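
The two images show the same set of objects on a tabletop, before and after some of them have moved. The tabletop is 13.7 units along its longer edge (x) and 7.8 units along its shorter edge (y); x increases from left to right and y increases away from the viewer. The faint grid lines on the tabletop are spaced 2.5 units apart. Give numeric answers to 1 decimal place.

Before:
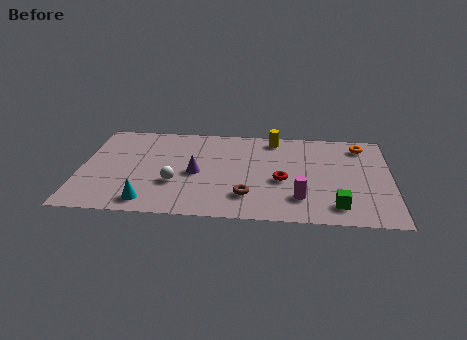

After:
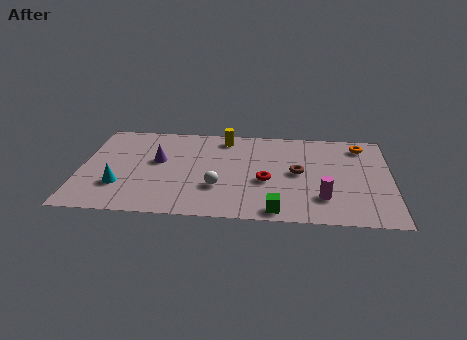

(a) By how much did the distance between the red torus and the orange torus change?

+0.6

They were about 4.7 units apart before and 5.3 after — 0.6 units further apart.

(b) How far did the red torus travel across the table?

0.7

From (8.9, 3.3) to (8.2, 3.2), the red torus covered √(0.7² + 0.1²) ≈ 0.7 units.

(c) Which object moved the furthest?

the brown torus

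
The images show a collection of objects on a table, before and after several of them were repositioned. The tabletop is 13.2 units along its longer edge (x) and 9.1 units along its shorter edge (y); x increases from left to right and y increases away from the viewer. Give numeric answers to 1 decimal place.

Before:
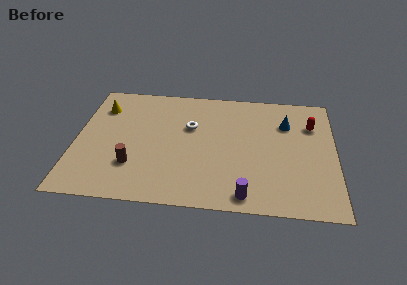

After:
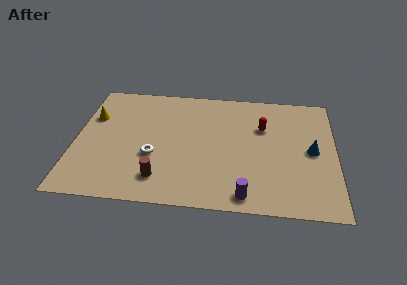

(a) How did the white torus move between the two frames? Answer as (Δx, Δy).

(-1.8, -2.4)

The white torus was at about (5.8, 5.8) and moved to about (4.0, 3.4).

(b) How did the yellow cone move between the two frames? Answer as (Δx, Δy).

(-0.4, -0.8)

The yellow cone was at about (1.2, 6.9) and moved to about (0.8, 6.1).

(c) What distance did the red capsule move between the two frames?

2.5

The red capsule moved from about (12.0, 6.5) to (9.5, 6.1), a distance of √(2.5² + 0.4²) ≈ 2.5.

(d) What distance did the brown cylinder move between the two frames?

1.6

The brown cylinder moved from about (3.0, 2.6) to (4.4, 1.8), a distance of √(1.4² + 0.8²) ≈ 1.6.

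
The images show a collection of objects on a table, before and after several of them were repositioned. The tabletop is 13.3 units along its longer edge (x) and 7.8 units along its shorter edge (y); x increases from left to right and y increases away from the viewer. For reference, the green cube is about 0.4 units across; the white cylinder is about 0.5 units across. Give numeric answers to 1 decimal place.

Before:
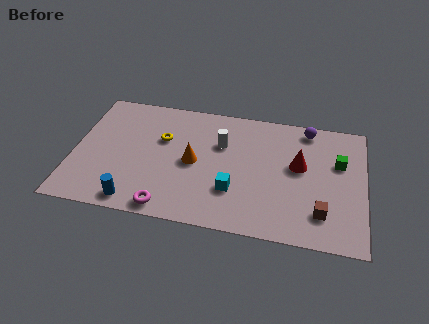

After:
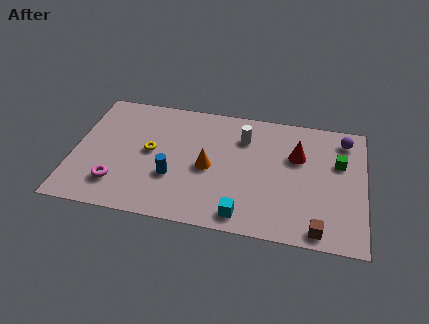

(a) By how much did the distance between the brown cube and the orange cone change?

-0.4

The distance was about 6.2 in the first image and 5.8 in the second, so they moved 0.4 units closer together.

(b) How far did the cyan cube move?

1.5

From (7.4, 2.4) to (7.9, 1.0), the cyan cube covered √(0.5² + 1.4²) ≈ 1.5 units.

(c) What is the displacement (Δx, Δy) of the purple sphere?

(1.7, -0.4)

From the two frames, the purple sphere sits at roughly (10.6, 6.9) before and (12.3, 6.5) after.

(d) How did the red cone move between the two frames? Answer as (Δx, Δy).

(-0.1, 0.6)

The red cone was at about (10.3, 4.5) and moved to about (10.2, 5.1).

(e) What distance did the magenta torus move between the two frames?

2.6

From (4.5, 0.8) to (2.1, 1.8), the magenta torus covered √(2.4² + 1.0²) ≈ 2.6 units.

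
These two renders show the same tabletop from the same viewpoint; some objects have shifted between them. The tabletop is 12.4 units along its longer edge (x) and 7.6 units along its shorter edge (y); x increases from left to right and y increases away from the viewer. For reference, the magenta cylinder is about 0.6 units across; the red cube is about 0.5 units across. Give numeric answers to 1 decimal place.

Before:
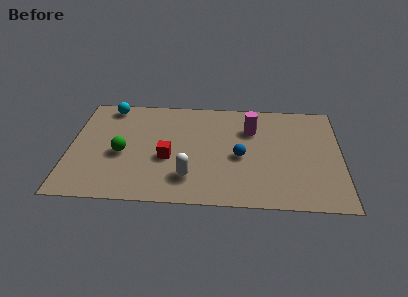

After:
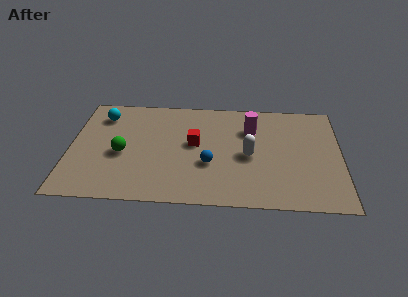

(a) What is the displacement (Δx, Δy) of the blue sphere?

(-1.4, -0.6)

The blue sphere started near (7.8, 3.4) and ended near (6.4, 2.8).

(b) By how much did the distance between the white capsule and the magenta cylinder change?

-2.7

They were about 4.6 units apart before and 1.9 after — 2.7 units closer together.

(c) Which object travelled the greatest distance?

the white capsule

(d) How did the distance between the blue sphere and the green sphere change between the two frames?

-1.4

They were about 5.4 units apart before and 4.0 after — 1.4 units closer together.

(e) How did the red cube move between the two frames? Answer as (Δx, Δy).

(1.2, 1.1)

From the two frames, the red cube sits at roughly (4.5, 3.1) before and (5.7, 4.2) after.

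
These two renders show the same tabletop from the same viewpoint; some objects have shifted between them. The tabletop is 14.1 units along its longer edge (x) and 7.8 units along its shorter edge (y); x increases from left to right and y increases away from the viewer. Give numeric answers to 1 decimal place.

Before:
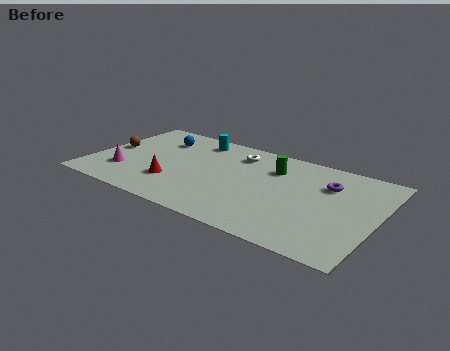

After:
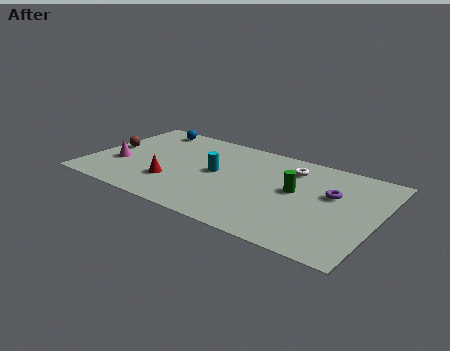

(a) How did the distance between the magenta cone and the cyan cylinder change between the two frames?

-0.4

Before: roughly 5.3 units apart; after: 4.9. That's 0.4 units closer together.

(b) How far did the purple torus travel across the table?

0.8

The purple torus was near (11.5, 5.5) before and (11.8, 4.8) after, so it travelled √(0.3² + 0.7²) ≈ 0.8 units.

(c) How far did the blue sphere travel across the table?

1.1

The blue sphere was near (2.9, 5.9) before and (2.2, 6.8) after, so it travelled √(0.7² + 0.9²) ≈ 1.1 units.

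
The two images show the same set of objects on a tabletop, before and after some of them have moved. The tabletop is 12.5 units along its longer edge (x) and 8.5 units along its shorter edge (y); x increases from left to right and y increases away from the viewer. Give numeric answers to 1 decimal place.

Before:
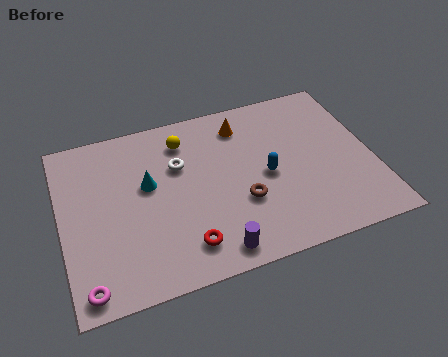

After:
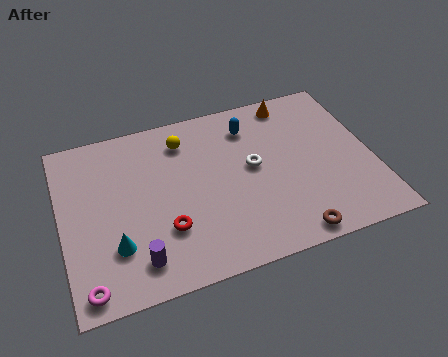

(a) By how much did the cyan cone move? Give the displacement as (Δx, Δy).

(-1.5, -2.6)

From the two frames, the cyan cone sits at roughly (3.5, 5.0) before and (2.0, 2.4) after.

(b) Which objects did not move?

the yellow sphere and the magenta torus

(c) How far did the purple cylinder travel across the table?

3.0

From (5.8, 1.0) to (2.8, 1.5), the purple cylinder covered √(3.0² + 0.5²) ≈ 3.0 units.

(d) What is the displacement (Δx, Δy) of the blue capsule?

(-0.4, 2.7)

The blue capsule was at about (8.2, 4.0) and moved to about (7.8, 6.7).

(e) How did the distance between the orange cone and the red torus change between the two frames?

+1.4

They were about 6.0 units apart before and 7.4 after — 1.4 units further apart.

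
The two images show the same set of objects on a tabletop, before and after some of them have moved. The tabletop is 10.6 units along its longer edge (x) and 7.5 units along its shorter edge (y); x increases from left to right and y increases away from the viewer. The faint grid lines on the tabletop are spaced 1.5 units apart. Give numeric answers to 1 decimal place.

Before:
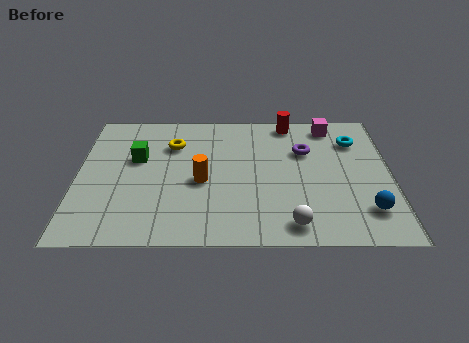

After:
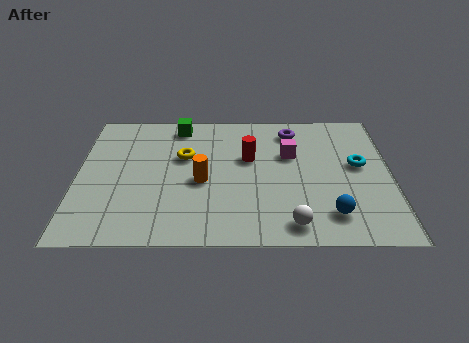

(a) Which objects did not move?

the orange cylinder and the white sphere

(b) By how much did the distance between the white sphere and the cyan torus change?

-1.2

They were about 5.1 units apart before and 3.9 after — 1.2 units closer together.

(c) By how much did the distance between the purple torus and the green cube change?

-1.8

They were about 5.7 units apart before and 3.9 after — 1.8 units closer together.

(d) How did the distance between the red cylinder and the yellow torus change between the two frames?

-2.0

Before: roughly 4.2 units apart; after: 2.2. That's 2.0 units closer together.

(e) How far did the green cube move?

2.4

The green cube was near (2.0, 4.6) before and (3.4, 6.5) after, so it travelled √(1.4² + 1.9²) ≈ 2.4 units.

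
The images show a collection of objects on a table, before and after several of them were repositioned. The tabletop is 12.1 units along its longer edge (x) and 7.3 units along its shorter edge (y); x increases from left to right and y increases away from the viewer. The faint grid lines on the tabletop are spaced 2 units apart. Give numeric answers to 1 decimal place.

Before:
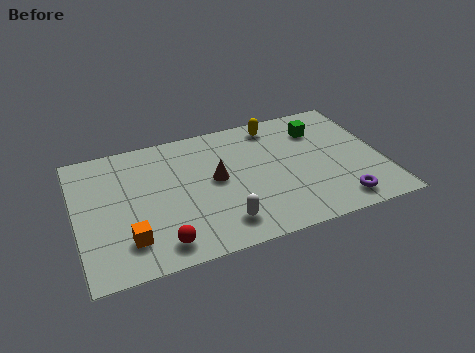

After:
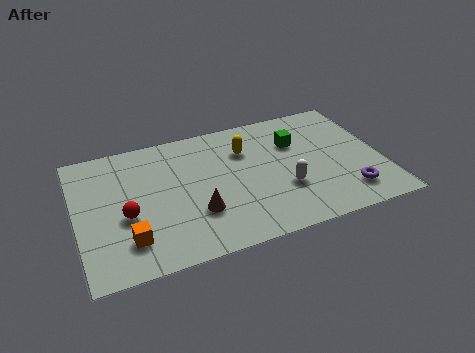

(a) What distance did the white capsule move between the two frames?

2.8

The white capsule was near (5.5, 1.4) before and (8.1, 2.5) after, so it travelled √(2.6² + 1.1²) ≈ 2.8 units.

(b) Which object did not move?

the orange cube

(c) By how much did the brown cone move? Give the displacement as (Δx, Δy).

(-0.9, -1.6)

The brown cone was at about (5.5, 3.9) and moved to about (4.6, 2.3).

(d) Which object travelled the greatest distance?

the white capsule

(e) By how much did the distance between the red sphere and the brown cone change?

-0.9

The distance was about 3.7 in the first image and 2.8 in the second, so they moved 0.9 units closer together.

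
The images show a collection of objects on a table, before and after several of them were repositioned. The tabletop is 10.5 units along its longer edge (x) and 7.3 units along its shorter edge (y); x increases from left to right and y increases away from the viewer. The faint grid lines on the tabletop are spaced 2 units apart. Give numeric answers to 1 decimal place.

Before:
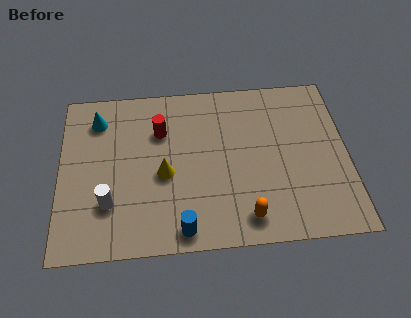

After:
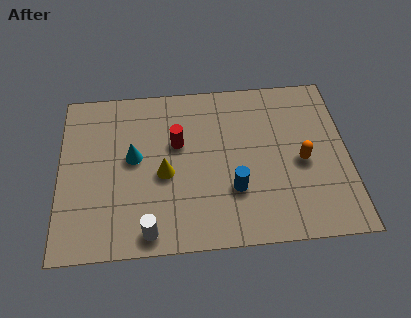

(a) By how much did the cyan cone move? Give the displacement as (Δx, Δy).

(1.3, -1.8)

From the two frames, the cyan cone sits at roughly (1.4, 5.8) before and (2.7, 4.0) after.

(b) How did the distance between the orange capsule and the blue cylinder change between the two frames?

+0.4

Before: roughly 2.3 units apart; after: 2.7. That's 0.4 units further apart.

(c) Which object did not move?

the yellow cone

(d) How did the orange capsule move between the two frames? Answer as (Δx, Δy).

(2.1, 2.2)

The orange capsule started near (6.7, 1.1) and ended near (8.8, 3.3).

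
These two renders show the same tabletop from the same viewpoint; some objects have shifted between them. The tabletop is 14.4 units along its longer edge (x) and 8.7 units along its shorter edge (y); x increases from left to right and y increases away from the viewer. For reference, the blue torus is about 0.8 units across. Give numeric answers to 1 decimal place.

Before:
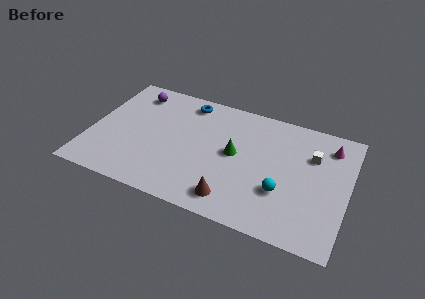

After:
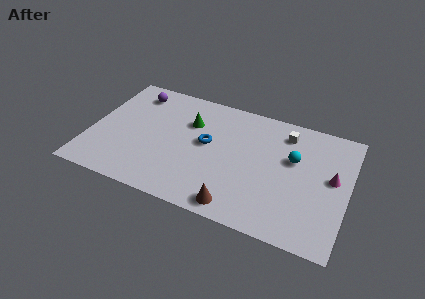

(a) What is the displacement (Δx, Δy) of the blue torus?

(1.4, -2.7)

The blue torus started near (5.1, 7.5) and ended near (6.5, 4.8).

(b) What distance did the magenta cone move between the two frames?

2.2

The magenta cone was near (13.2, 7.0) before and (13.5, 4.8) after, so it travelled √(0.3² + 2.2²) ≈ 2.2 units.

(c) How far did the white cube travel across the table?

1.9

From (12.3, 6.0) to (10.7, 7.1), the white cube covered √(1.6² + 1.1²) ≈ 1.9 units.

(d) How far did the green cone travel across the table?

3.0

The green cone was near (8.1, 4.6) before and (5.4, 6.0) after, so it travelled √(2.7² + 1.4²) ≈ 3.0 units.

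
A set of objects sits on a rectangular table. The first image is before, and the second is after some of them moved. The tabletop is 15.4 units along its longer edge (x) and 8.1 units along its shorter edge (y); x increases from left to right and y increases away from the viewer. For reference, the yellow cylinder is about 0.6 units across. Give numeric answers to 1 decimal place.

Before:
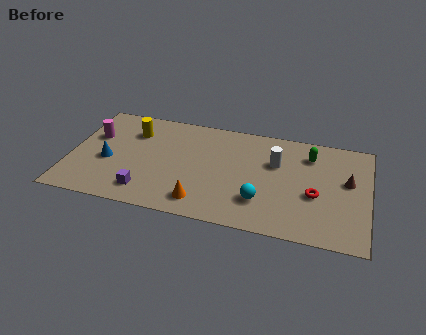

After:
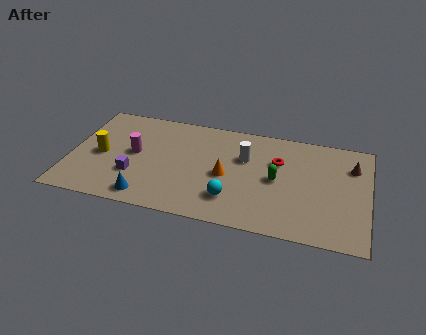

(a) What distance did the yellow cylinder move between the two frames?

2.7

From (3.1, 6.0) to (1.6, 3.8), the yellow cylinder covered √(1.5² + 2.2²) ≈ 2.7 units.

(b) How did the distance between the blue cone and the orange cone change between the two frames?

-0.7

They were about 5.4 units apart before and 4.7 after — 0.7 units closer together.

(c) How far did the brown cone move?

1.2

The brown cone was near (14.3, 4.7) before and (14.5, 5.9) after, so it travelled √(0.2² + 1.2²) ≈ 1.2 units.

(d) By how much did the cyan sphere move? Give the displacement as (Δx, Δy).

(-1.5, -0.2)

The cyan sphere started near (10.0, 2.2) and ended near (8.5, 2.0).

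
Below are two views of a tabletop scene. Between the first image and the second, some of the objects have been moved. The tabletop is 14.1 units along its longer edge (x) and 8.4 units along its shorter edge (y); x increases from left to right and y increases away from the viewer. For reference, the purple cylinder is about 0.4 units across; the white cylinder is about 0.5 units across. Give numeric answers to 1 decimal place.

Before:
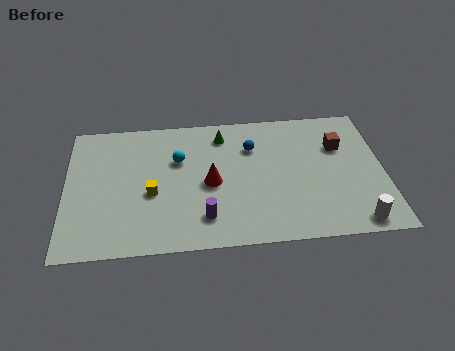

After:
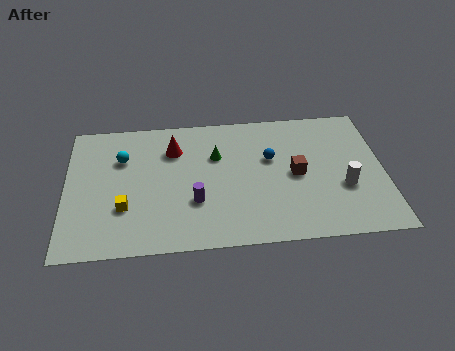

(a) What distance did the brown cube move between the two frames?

2.6

From (12.2, 5.7) to (10.2, 4.1), the brown cube covered √(2.0² + 1.6²) ≈ 2.6 units.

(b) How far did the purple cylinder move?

1.1

The purple cylinder was near (6.1, 1.8) before and (5.7, 2.8) after, so it travelled √(0.4² + 1.0²) ≈ 1.1 units.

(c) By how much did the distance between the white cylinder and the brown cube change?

-2.5

They were about 4.8 units apart before and 2.3 after — 2.5 units closer together.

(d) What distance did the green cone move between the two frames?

1.3

The green cone moved from about (7.0, 6.9) to (6.7, 5.6), a distance of √(0.3² + 1.3²) ≈ 1.3.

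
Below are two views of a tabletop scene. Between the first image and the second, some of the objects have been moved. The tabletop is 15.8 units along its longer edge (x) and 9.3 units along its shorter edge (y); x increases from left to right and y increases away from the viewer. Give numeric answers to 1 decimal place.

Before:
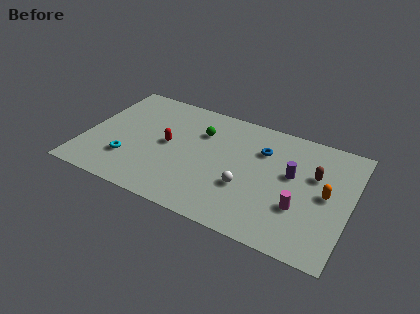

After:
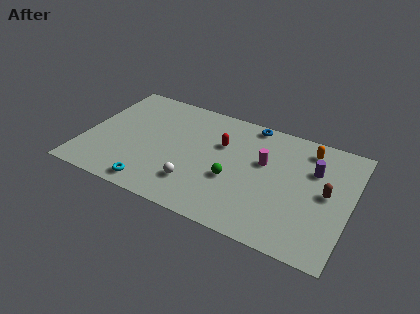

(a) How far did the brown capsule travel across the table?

1.4

From (13.6, 5.9) to (14.4, 4.8), the brown capsule covered √(0.8² + 1.1²) ≈ 1.4 units.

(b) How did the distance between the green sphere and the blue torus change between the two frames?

+1.2

Before: roughly 3.7 units apart; after: 4.9. That's 1.2 units further apart.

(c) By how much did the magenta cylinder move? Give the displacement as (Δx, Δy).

(-2.4, 2.6)

The magenta cylinder was at about (13.0, 3.1) and moved to about (10.6, 5.7).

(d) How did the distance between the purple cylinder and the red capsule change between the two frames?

-1.9

Before: roughly 7.4 units apart; after: 5.5. That's 1.9 units closer together.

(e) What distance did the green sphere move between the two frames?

3.8

From (6.7, 6.6) to (9.0, 3.6), the green sphere covered √(2.3² + 3.0²) ≈ 3.8 units.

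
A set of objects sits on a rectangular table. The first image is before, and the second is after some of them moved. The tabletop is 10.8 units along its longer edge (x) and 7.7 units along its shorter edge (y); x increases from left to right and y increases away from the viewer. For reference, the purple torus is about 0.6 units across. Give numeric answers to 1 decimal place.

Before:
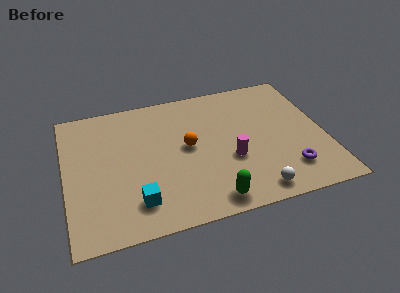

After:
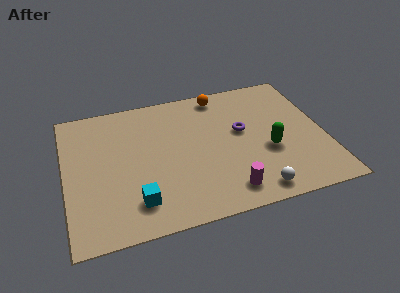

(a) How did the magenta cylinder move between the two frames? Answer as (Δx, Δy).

(-0.3, -1.7)

From the two frames, the magenta cylinder sits at roughly (6.8, 2.9) before and (6.5, 1.2) after.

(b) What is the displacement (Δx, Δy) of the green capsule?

(2.6, 2.1)

The green capsule started near (5.8, 0.9) and ended near (8.4, 3.0).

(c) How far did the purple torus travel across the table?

3.2

The purple torus moved from about (9.1, 1.7) to (7.4, 4.4), a distance of √(1.7² + 2.7²) ≈ 3.2.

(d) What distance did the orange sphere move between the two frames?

3.1

From (5.1, 4.1) to (6.7, 6.8), the orange sphere covered √(1.6² + 2.7²) ≈ 3.1 units.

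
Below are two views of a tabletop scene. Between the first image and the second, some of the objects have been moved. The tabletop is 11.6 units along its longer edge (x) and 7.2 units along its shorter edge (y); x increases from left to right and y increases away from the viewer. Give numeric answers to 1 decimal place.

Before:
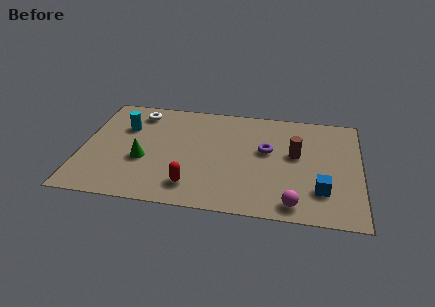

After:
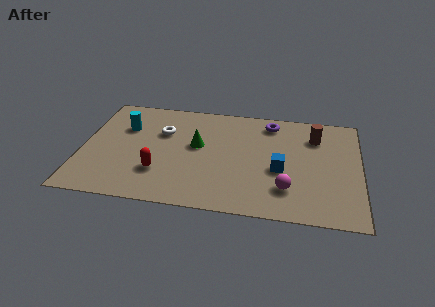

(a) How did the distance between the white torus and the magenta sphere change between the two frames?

-2.3

The distance was about 8.4 in the first image and 6.1 in the second, so they moved 2.3 units closer together.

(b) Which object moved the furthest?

the green cone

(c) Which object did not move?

the cyan cylinder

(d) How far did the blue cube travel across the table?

2.0

The blue cube moved from about (10.0, 1.9) to (8.3, 3.0), a distance of √(1.7² + 1.1²) ≈ 2.0.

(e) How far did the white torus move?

1.6

From (2.2, 6.0) to (3.3, 4.8), the white torus covered √(1.1² + 1.2²) ≈ 1.6 units.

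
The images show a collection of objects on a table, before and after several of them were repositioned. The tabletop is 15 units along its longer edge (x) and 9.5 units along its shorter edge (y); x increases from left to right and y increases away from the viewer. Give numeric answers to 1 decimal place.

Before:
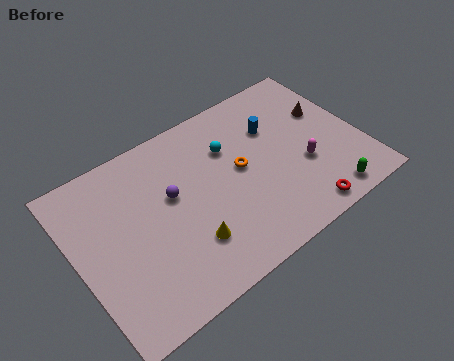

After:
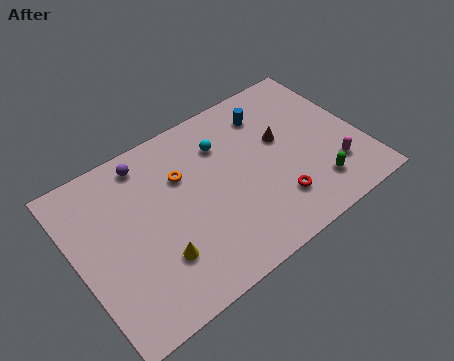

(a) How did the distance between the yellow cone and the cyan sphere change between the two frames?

+1.1

Before: roughly 5.0 units apart; after: 6.1. That's 1.1 units further apart.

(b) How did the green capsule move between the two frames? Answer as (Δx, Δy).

(-0.4, 0.9)

The green capsule started near (12.5, 1.1) and ended near (12.1, 2.0).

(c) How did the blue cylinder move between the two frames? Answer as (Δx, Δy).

(-0.1, 1.0)

From the two frames, the blue cylinder sits at roughly (10.8, 6.5) before and (10.7, 7.5) after.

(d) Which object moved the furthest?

the orange torus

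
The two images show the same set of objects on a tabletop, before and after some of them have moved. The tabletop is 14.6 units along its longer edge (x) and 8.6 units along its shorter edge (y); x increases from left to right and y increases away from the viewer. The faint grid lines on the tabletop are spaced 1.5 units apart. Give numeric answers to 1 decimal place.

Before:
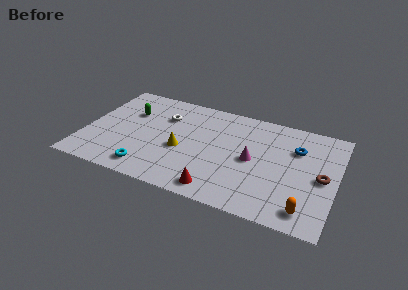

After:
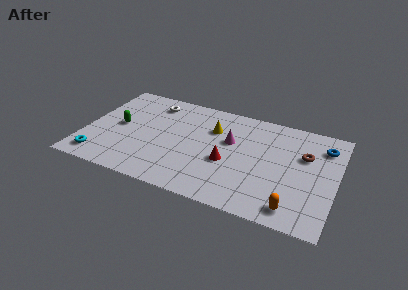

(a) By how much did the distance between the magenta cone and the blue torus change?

+2.5

They were about 3.0 units apart before and 5.5 after — 2.5 units further apart.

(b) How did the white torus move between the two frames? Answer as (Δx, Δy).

(-0.8, 1.0)

The white torus was at about (4.4, 6.1) and moved to about (3.6, 7.1).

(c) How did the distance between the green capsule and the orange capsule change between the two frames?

-0.6

They were about 11.6 units apart before and 11.0 after — 0.6 units closer together.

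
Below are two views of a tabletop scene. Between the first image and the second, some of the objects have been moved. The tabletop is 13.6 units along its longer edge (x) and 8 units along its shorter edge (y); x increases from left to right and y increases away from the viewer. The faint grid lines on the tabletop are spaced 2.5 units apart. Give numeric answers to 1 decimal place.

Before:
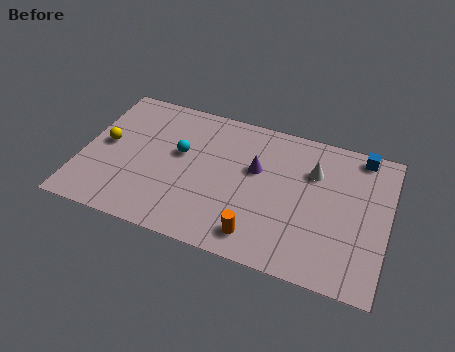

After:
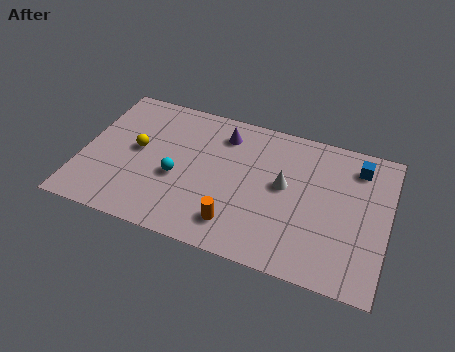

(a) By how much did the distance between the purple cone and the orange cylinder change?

+1.3

Before: roughly 3.6 units apart; after: 4.9. That's 1.3 units further apart.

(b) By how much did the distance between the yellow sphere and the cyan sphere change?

-1.2

Before: roughly 3.3 units apart; after: 2.1. That's 1.2 units closer together.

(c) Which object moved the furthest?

the purple cone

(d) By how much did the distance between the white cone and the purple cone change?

+0.9

Before: roughly 2.6 units apart; after: 3.5. That's 0.9 units further apart.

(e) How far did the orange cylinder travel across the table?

1.0

The orange cylinder was near (8.1, 1.3) before and (7.1, 1.6) after, so it travelled √(1.0² + 0.3²) ≈ 1.0 units.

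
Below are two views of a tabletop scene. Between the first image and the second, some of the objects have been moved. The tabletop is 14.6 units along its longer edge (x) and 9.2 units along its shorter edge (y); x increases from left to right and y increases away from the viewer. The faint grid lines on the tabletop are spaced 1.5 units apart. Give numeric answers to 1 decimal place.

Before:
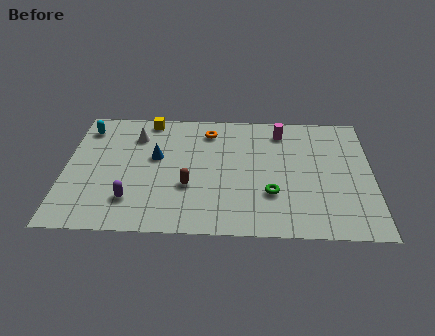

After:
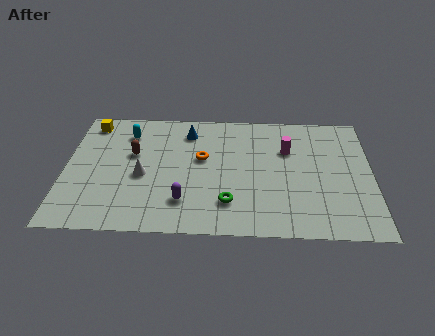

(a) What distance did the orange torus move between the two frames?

2.1

The orange torus moved from about (6.8, 7.5) to (6.5, 5.4), a distance of √(0.3² + 2.1²) ≈ 2.1.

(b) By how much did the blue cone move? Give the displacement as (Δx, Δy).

(1.5, 2.0)

The blue cone was at about (4.3, 5.4) and moved to about (5.8, 7.4).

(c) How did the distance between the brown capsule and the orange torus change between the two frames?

-1.0

The distance was about 4.3 in the first image and 3.3 in the second, so they moved 1.0 units closer together.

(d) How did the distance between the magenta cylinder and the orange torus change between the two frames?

+0.7

The distance was about 3.5 in the first image and 4.2 in the second, so they moved 0.7 units further apart.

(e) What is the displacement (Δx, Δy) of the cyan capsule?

(2.0, -0.3)

The cyan capsule was at about (0.9, 7.5) and moved to about (2.9, 7.2).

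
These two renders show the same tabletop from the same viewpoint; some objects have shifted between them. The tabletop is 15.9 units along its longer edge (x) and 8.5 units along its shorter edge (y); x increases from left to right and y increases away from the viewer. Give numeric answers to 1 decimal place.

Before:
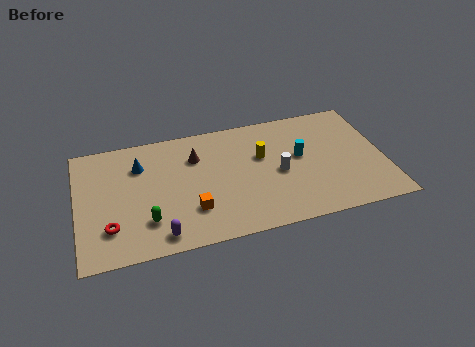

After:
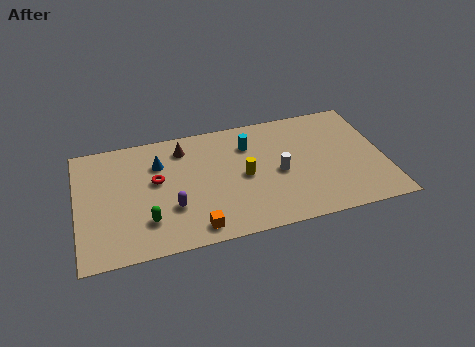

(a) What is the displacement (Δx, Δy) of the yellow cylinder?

(-1.0, -1.2)

The yellow cylinder was at about (9.6, 5.3) and moved to about (8.6, 4.1).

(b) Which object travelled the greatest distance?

the red torus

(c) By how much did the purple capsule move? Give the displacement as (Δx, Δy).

(0.7, 1.7)

The purple capsule was at about (4.1, 1.1) and moved to about (4.8, 2.8).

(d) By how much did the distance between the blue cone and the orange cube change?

+0.7

The distance was about 4.5 in the first image and 5.2 in the second, so they moved 0.7 units further apart.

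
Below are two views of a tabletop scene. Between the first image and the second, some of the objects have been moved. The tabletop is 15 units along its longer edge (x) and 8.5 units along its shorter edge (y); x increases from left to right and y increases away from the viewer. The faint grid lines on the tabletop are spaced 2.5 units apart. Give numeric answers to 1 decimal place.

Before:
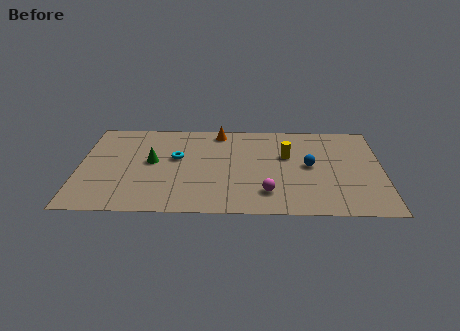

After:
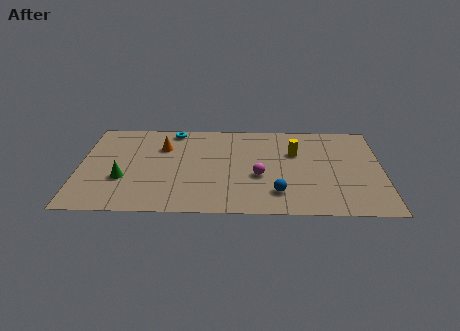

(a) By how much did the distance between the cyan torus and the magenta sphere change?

+0.5

Before: roughly 5.5 units apart; after: 6.0. That's 0.5 units further apart.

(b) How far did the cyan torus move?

2.6

The cyan torus was near (4.8, 5.0) before and (4.6, 7.6) after, so it travelled √(0.2² + 2.6²) ≈ 2.6 units.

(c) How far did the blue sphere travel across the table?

3.0

The blue sphere was near (11.4, 4.4) before and (9.8, 1.9) after, so it travelled √(1.6² + 2.5²) ≈ 3.0 units.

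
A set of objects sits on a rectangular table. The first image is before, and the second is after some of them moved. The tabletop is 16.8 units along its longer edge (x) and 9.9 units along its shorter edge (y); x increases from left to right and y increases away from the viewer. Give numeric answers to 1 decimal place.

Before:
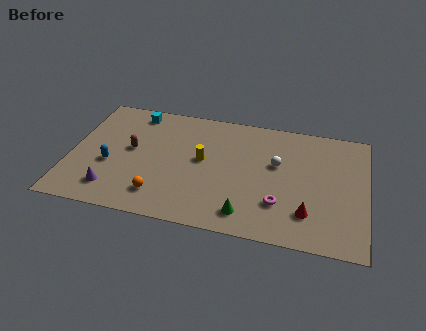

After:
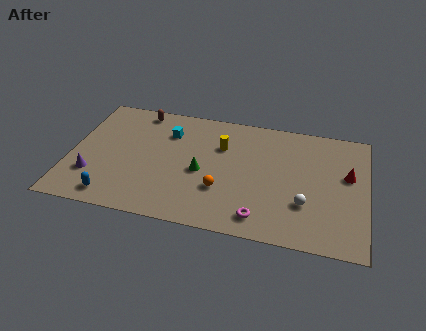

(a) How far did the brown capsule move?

3.4

From (3.4, 5.4) to (3.6, 8.8), the brown capsule covered √(0.2² + 3.4²) ≈ 3.4 units.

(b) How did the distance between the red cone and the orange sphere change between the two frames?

-0.8

The distance was about 8.3 in the first image and 7.5 in the second, so they moved 0.8 units closer together.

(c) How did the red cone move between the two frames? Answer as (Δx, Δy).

(2.1, 3.5)

The red cone started near (13.6, 2.4) and ended near (15.7, 5.9).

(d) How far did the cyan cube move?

2.4

From (3.4, 8.6) to (5.4, 7.3), the cyan cube covered √(2.0² + 1.3²) ≈ 2.4 units.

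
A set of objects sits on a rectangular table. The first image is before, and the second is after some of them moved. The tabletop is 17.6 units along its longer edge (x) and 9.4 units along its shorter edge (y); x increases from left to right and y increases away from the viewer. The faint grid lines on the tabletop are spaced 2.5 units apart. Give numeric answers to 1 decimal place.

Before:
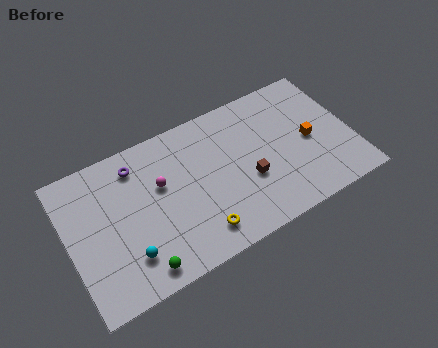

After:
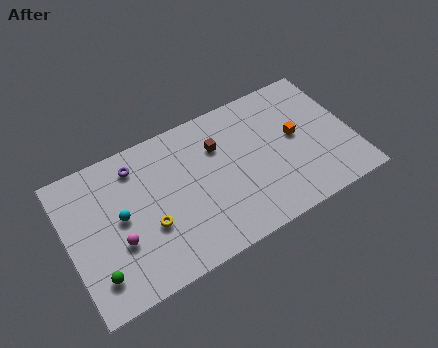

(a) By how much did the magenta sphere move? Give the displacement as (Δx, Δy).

(-2.9, -2.4)

The magenta sphere was at about (5.8, 5.8) and moved to about (2.9, 3.4).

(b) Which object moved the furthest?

the magenta sphere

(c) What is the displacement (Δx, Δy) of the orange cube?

(-0.8, 0.6)

The orange cube was at about (15.0, 4.5) and moved to about (14.2, 5.1).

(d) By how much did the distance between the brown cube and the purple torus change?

-2.6

The distance was about 7.7 in the first image and 5.1 in the second, so they moved 2.6 units closer together.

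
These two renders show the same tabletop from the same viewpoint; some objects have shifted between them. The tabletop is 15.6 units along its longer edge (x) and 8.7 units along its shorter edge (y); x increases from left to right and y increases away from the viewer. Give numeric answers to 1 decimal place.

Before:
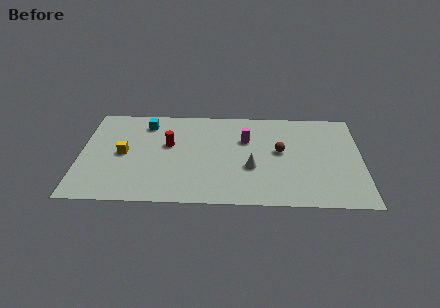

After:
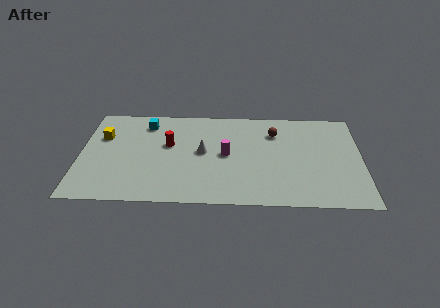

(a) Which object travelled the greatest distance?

the white cone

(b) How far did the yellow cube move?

1.9

The yellow cube was near (2.4, 4.3) before and (1.2, 5.8) after, so it travelled √(1.2² + 1.5²) ≈ 1.9 units.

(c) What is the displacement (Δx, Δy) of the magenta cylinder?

(-1.1, -1.4)

The magenta cylinder started near (9.2, 5.8) and ended near (8.1, 4.4).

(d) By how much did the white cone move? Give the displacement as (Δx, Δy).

(-2.7, 1.3)

The white cone started near (9.5, 3.3) and ended near (6.8, 4.6).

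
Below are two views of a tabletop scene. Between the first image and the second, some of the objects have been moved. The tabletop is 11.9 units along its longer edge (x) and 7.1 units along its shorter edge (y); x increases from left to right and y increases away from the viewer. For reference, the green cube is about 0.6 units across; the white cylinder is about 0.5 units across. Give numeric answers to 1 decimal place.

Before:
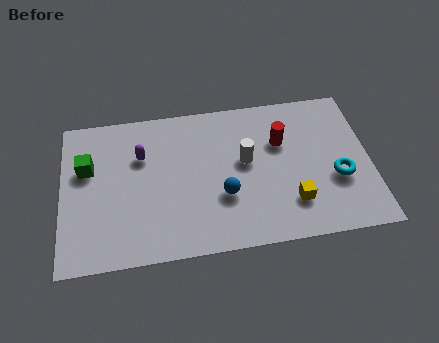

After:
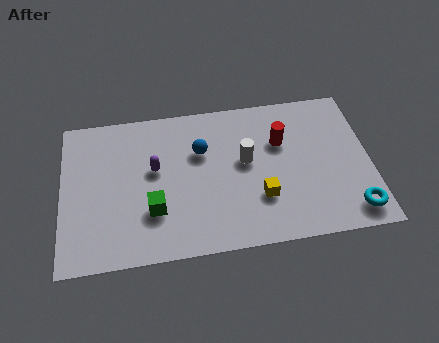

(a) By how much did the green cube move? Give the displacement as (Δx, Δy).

(2.5, -2.3)

The green cube started near (1.0, 4.5) and ended near (3.5, 2.2).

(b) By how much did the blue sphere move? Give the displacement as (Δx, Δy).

(-0.8, 2.2)

The blue sphere was at about (6.2, 2.5) and moved to about (5.4, 4.7).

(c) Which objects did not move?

the white cylinder and the red cylinder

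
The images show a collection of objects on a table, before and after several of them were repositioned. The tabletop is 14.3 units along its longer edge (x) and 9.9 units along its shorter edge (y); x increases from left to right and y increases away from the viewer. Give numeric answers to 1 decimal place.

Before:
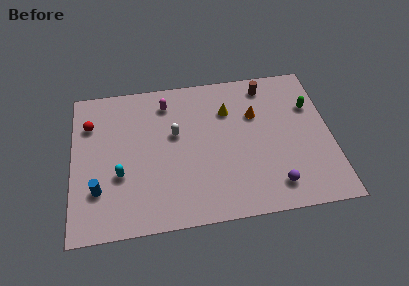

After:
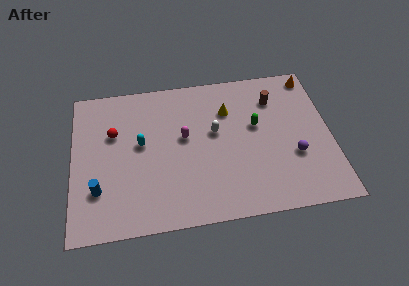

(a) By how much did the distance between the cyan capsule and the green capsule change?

-4.7

They were about 11.1 units apart before and 6.4 after — 4.7 units closer together.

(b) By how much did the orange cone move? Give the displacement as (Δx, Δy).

(3.3, 2.2)

From the two frames, the orange cone sits at roughly (10.2, 6.6) before and (13.5, 8.8) after.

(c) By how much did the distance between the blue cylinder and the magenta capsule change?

-1.0

They were about 6.6 units apart before and 5.6 after — 1.0 units closer together.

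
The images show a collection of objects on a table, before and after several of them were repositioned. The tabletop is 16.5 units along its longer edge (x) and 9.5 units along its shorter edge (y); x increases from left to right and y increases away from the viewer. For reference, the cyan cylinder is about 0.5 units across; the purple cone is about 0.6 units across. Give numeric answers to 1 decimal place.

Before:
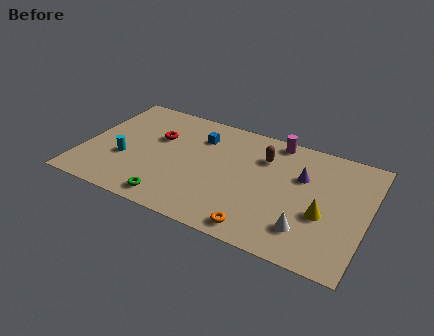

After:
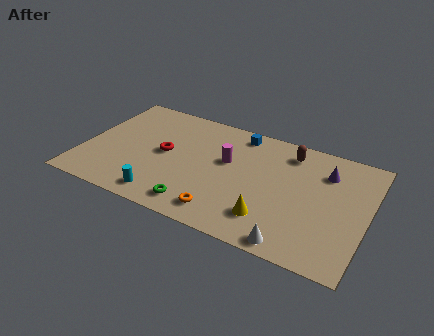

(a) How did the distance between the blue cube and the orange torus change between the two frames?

-0.5

Before: roughly 7.3 units apart; after: 6.8. That's 0.5 units closer together.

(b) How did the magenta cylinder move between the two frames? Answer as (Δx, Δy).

(-2.5, -2.9)

From the two frames, the magenta cylinder sits at roughly (10.8, 8.6) before and (8.3, 5.7) after.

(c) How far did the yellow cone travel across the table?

3.3

From (14.1, 3.7) to (11.2, 2.2), the yellow cone covered √(2.9² + 1.5²) ≈ 3.3 units.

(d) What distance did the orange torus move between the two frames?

2.1

The orange torus was near (10.7, 1.1) before and (8.6, 1.5) after, so it travelled √(2.1² + 0.4²) ≈ 2.1 units.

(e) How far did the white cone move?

1.4

The white cone was near (13.3, 2.2) before and (12.7, 0.9) after, so it travelled √(0.6² + 1.3²) ≈ 1.4 units.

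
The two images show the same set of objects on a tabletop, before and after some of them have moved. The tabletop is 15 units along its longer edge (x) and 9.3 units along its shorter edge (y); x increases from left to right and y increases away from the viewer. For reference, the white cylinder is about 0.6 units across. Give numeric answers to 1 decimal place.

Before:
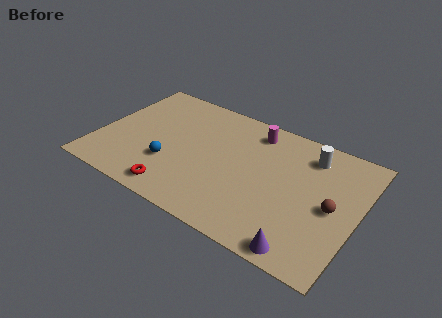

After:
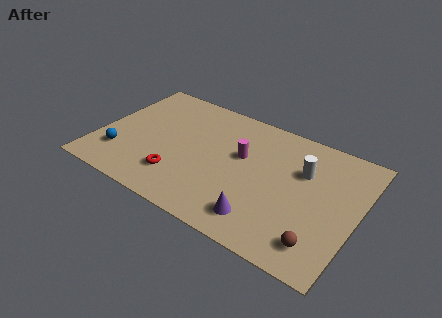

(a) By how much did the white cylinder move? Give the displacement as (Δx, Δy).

(-0.2, -1.3)

The white cylinder was at about (11.9, 7.5) and moved to about (11.7, 6.2).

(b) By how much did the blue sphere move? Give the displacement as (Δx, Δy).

(-2.9, -0.6)

The blue sphere started near (4.4, 3.0) and ended near (1.5, 2.4).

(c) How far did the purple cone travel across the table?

2.6

From (12.5, 0.9) to (10.0, 1.7), the purple cone covered √(2.5² + 0.8²) ≈ 2.6 units.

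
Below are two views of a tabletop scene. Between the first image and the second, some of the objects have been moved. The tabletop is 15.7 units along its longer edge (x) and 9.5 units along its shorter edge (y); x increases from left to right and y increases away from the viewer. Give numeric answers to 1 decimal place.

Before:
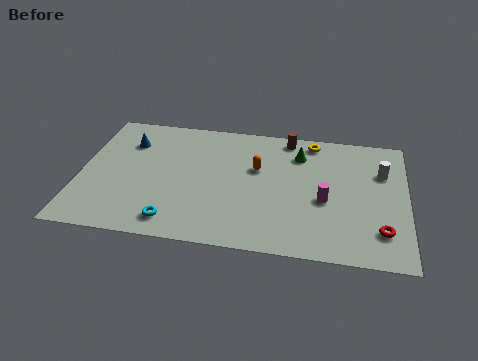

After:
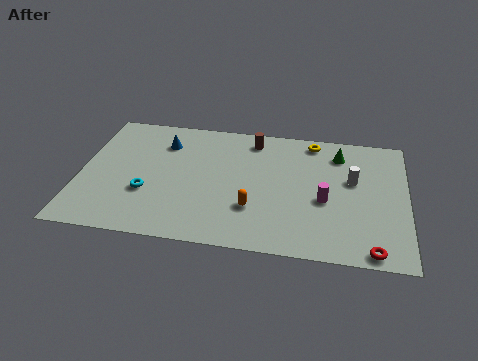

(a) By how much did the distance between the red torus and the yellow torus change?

+1.1

Before: roughly 7.1 units apart; after: 8.2. That's 1.1 units further apart.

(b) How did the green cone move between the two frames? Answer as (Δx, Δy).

(1.9, 0.3)

The green cone was at about (10.5, 7.3) and moved to about (12.4, 7.6).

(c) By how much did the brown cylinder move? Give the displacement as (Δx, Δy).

(-1.7, -0.4)

The brown cylinder started near (9.9, 8.5) and ended near (8.2, 8.1).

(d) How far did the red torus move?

1.5

From (14.5, 2.2) to (14.1, 0.8), the red torus covered √(0.4² + 1.4²) ≈ 1.5 units.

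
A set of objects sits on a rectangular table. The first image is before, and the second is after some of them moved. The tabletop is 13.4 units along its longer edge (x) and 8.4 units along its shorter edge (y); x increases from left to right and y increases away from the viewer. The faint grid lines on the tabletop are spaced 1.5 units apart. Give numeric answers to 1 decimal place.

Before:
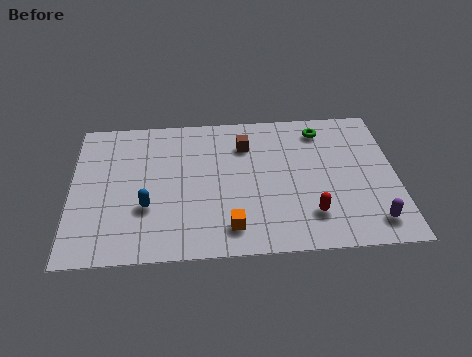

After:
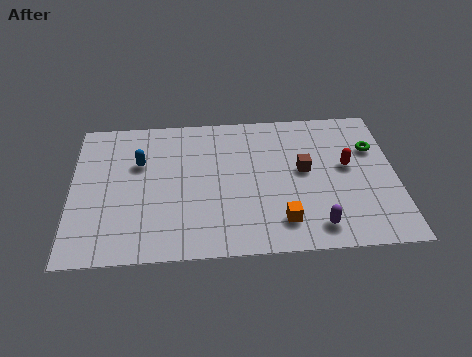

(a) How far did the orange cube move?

2.1

The orange cube moved from about (6.5, 1.5) to (8.6, 1.7), a distance of √(2.1² + 0.2²) ≈ 2.1.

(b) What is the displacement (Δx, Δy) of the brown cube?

(2.4, -1.7)

From the two frames, the brown cube sits at roughly (7.2, 6.3) before and (9.6, 4.6) after.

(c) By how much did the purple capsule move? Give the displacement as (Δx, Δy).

(-2.3, -0.1)

The purple capsule was at about (12.3, 1.4) and moved to about (10.0, 1.3).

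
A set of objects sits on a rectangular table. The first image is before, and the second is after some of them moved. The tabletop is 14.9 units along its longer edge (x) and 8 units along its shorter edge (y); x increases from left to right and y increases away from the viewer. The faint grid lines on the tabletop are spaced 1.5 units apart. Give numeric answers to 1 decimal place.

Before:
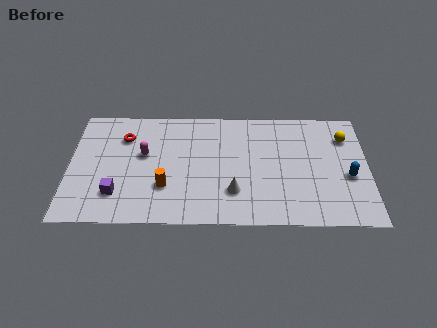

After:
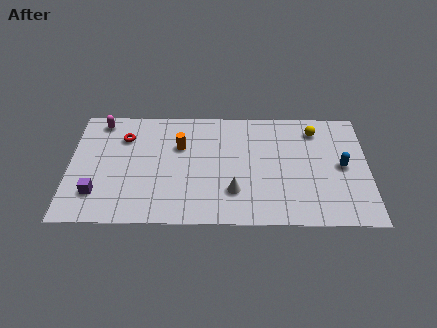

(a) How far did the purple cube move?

1.0

From (2.4, 2.0) to (1.4, 2.0), the purple cube covered √(1.0² + 0.0²) ≈ 1.0 units.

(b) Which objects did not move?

the red torus and the white cone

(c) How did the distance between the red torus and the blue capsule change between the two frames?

-0.4

They were about 11.5 units apart before and 11.1 after — 0.4 units closer together.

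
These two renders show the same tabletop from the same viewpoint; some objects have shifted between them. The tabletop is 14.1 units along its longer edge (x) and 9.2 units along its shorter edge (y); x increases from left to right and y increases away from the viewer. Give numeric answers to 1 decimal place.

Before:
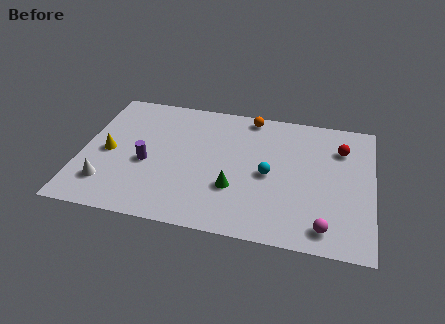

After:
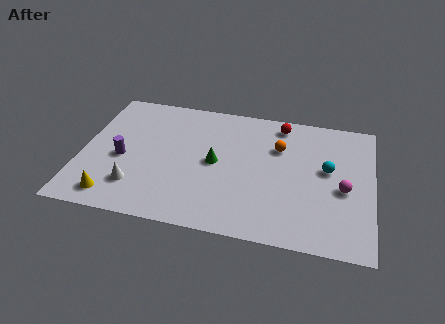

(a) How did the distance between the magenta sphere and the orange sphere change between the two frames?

-4.1

The distance was about 8.0 in the first image and 3.9 in the second, so they moved 4.1 units closer together.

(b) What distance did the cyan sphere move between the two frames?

2.9

The cyan sphere moved from about (9.1, 4.3) to (11.9, 5.2), a distance of √(2.8² + 0.9²) ≈ 2.9.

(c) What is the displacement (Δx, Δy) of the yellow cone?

(0.5, -3.0)

The yellow cone started near (1.3, 4.3) and ended near (1.8, 1.3).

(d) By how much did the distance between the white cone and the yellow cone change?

-0.9

The distance was about 2.2 in the first image and 1.3 in the second, so they moved 0.9 units closer together.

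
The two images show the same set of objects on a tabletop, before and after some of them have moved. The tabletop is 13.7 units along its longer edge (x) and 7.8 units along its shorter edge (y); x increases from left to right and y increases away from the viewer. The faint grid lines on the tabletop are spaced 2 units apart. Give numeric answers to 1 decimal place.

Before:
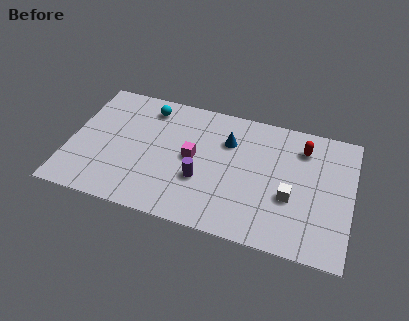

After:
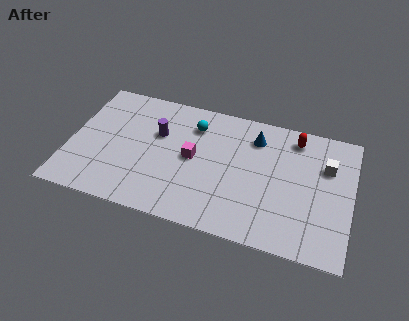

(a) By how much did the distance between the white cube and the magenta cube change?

+1.6

Before: roughly 4.9 units apart; after: 6.5. That's 1.6 units further apart.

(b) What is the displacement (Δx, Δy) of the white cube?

(1.6, 2.3)

The white cube was at about (10.8, 3.0) and moved to about (12.4, 5.3).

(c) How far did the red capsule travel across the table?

0.6

The red capsule moved from about (11.2, 6.1) to (10.8, 6.6), a distance of √(0.4² + 0.5²) ≈ 0.6.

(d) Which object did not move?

the magenta cube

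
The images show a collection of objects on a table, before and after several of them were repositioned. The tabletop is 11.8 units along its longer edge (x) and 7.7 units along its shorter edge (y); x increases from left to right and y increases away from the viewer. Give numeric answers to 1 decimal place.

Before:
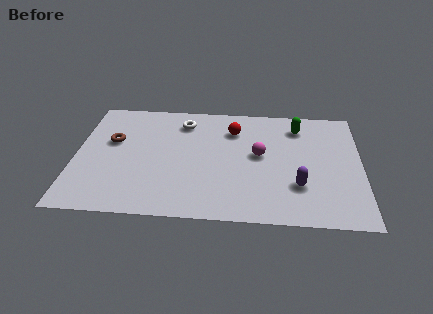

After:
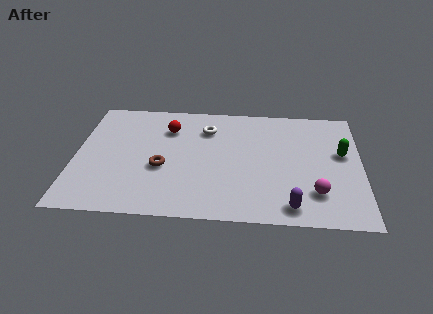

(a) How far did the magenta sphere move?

3.3

From (7.6, 4.2) to (9.9, 1.9), the magenta sphere covered √(2.3² + 2.3²) ≈ 3.3 units.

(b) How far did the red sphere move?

2.7

The red sphere was near (6.5, 5.8) before and (3.8, 5.7) after, so it travelled √(2.7² + 0.1²) ≈ 2.7 units.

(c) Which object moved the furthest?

the magenta sphere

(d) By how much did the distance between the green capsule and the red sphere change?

+4.6

They were about 2.7 units apart before and 7.3 after — 4.6 units further apart.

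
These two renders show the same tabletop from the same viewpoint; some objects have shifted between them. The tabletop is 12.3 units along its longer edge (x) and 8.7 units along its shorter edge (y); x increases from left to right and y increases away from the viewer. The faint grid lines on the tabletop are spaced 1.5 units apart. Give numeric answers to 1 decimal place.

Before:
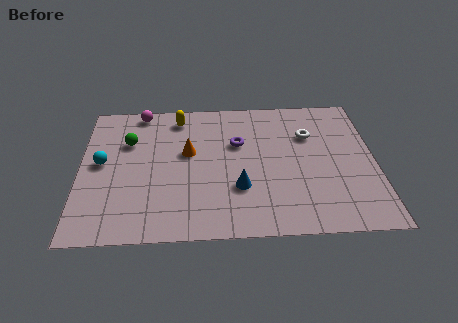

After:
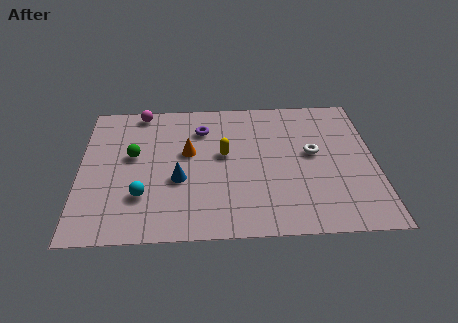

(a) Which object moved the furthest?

the yellow capsule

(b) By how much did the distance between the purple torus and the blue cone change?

+0.6

They were about 2.8 units apart before and 3.4 after — 0.6 units further apart.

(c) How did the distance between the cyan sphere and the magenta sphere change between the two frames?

+1.7

They were about 3.7 units apart before and 5.4 after — 1.7 units further apart.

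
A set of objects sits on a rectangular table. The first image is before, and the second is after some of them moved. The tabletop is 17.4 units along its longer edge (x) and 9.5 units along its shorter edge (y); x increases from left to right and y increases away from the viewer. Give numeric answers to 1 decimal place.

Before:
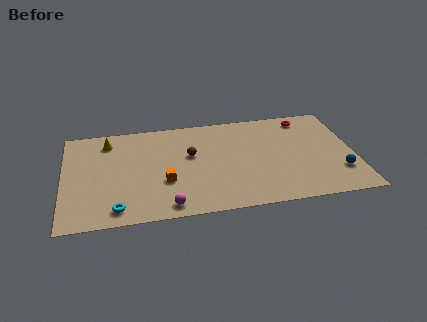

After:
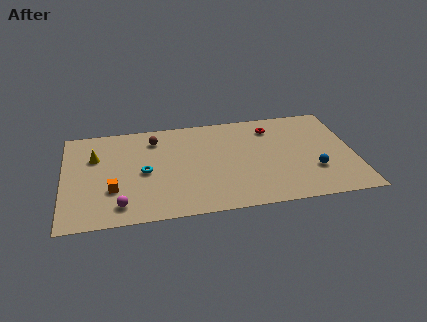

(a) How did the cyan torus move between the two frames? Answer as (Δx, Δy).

(1.7, 3.2)

From the two frames, the cyan torus sits at roughly (3.1, 1.3) before and (4.8, 4.5) after.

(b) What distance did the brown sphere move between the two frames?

2.8

The brown sphere was near (7.6, 5.7) before and (5.5, 7.6) after, so it travelled √(2.1² + 1.9²) ≈ 2.8 units.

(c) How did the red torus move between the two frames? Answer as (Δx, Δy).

(-2.1, -0.6)

The red torus was at about (14.7, 8.2) and moved to about (12.6, 7.6).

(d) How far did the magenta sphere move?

2.8

From (6.1, 1.1) to (3.3, 1.6), the magenta sphere covered √(2.8² + 0.5²) ≈ 2.8 units.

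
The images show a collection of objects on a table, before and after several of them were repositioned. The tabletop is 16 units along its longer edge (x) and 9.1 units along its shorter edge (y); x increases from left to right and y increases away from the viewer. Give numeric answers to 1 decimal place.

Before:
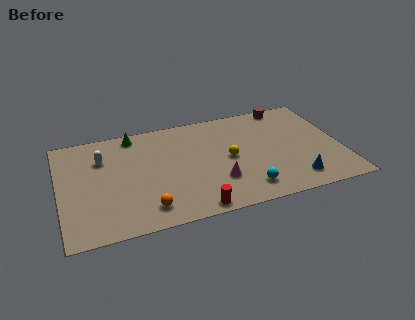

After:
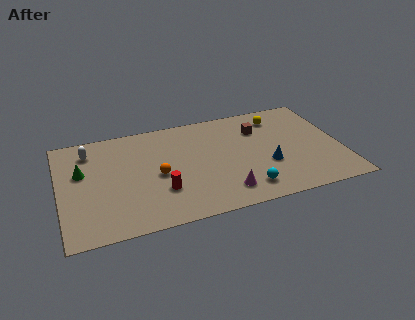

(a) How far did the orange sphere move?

2.7

From (4.7, 1.6) to (5.5, 4.2), the orange sphere covered √(0.8² + 2.6²) ≈ 2.7 units.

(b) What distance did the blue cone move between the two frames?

2.2

The blue cone was near (13.1, 1.6) before and (11.7, 3.3) after, so it travelled √(1.4² + 1.7²) ≈ 2.2 units.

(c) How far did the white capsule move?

1.1

From (2.5, 6.5) to (1.8, 7.3), the white capsule covered √(0.7² + 0.8²) ≈ 1.1 units.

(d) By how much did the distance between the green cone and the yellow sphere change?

+5.2

They were about 6.3 units apart before and 11.5 after — 5.2 units further apart.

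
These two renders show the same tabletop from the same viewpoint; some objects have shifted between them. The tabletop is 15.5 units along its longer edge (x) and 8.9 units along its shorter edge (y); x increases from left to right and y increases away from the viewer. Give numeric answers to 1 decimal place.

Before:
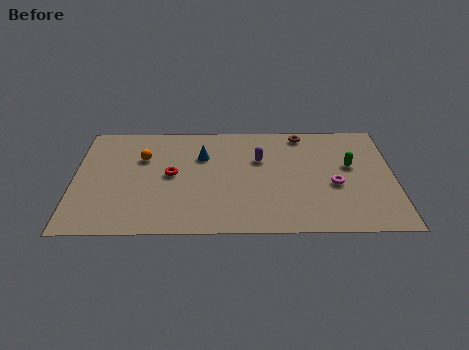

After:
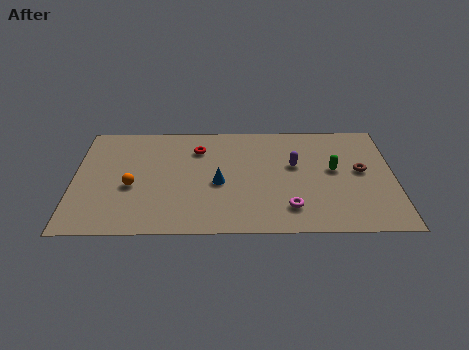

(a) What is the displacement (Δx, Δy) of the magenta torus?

(-2.2, -1.8)

The magenta torus started near (12.6, 3.7) and ended near (10.4, 1.9).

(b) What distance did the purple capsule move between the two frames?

1.8

The purple capsule was near (9.0, 5.8) before and (10.7, 5.3) after, so it travelled √(1.7² + 0.5²) ≈ 1.8 units.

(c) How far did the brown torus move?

4.2

The brown torus moved from about (11.1, 7.9) to (13.9, 4.8), a distance of √(2.8² + 3.1²) ≈ 4.2.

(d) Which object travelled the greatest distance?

the brown torus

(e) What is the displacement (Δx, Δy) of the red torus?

(1.3, 2.1)

The red torus was at about (4.7, 4.6) and moved to about (6.0, 6.7).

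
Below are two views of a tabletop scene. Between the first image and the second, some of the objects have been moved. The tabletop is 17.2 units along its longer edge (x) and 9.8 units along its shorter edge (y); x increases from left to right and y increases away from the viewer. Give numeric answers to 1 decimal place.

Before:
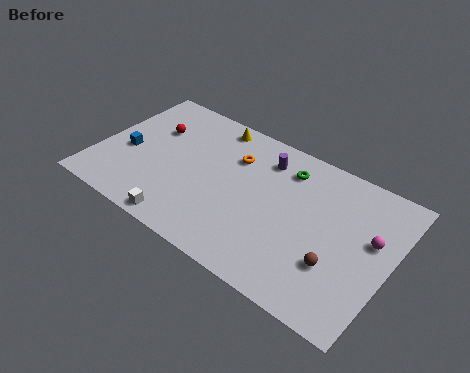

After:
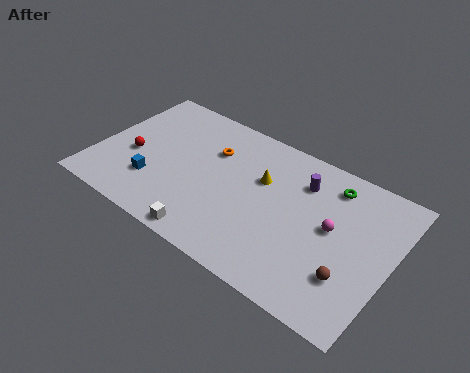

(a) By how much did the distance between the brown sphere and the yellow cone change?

-3.3

Before: roughly 10.0 units apart; after: 6.7. That's 3.3 units closer together.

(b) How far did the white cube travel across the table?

1.6

From (5.8, 0.9) to (7.4, 0.9), the white cube covered √(1.6² + 0.0²) ≈ 1.6 units.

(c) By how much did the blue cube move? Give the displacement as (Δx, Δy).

(1.9, -1.4)

From the two frames, the blue cube sits at roughly (1.7, 4.2) before and (3.6, 2.8) after.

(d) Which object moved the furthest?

the yellow cone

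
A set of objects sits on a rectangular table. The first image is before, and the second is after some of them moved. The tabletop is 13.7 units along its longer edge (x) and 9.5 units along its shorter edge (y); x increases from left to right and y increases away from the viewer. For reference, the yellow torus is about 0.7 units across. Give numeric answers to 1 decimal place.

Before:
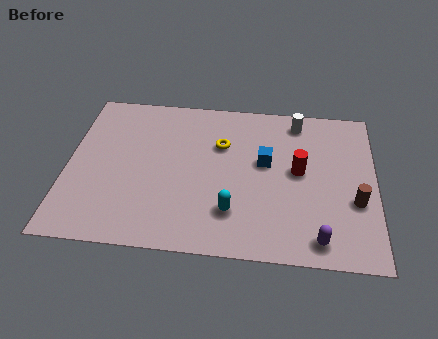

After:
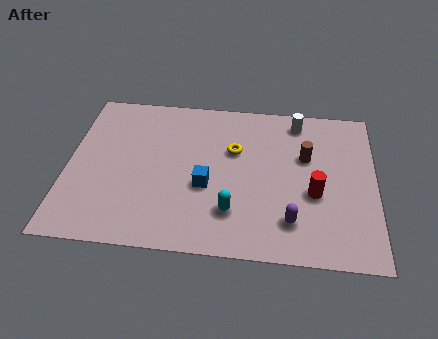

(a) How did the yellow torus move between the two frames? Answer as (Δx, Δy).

(0.6, -0.3)

The yellow torus started near (6.8, 6.4) and ended near (7.4, 6.1).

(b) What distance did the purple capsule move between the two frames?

1.5

The purple capsule moved from about (11.2, 1.2) to (10.0, 2.1), a distance of √(1.2² + 0.9²) ≈ 1.5.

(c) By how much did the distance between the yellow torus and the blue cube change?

+0.4

The distance was about 2.2 in the first image and 2.6 in the second, so they moved 0.4 units further apart.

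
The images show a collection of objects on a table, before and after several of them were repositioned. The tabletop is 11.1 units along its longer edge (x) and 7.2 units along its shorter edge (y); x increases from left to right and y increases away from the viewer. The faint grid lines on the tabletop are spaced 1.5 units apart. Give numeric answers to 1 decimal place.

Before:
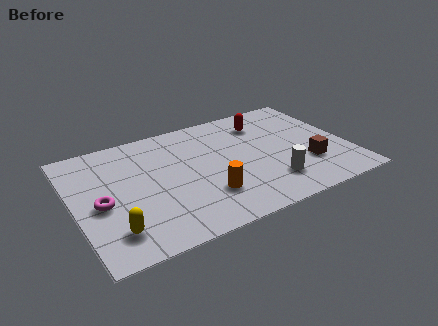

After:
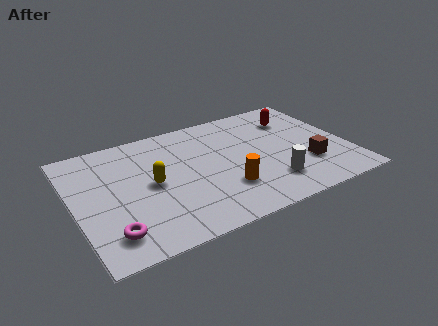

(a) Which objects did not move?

the white cylinder and the brown cube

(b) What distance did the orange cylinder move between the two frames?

0.8

The orange cylinder moved from about (5.1, 2.0) to (5.9, 2.1), a distance of √(0.8² + 0.1²) ≈ 0.8.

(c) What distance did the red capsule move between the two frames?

1.3

The red capsule moved from about (8.0, 5.6) to (9.3, 5.4), a distance of √(1.3² + 0.2²) ≈ 1.3.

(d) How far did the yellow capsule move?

2.8

The yellow capsule was near (1.3, 1.5) before and (3.1, 3.6) after, so it travelled √(1.8² + 2.1²) ≈ 2.8 units.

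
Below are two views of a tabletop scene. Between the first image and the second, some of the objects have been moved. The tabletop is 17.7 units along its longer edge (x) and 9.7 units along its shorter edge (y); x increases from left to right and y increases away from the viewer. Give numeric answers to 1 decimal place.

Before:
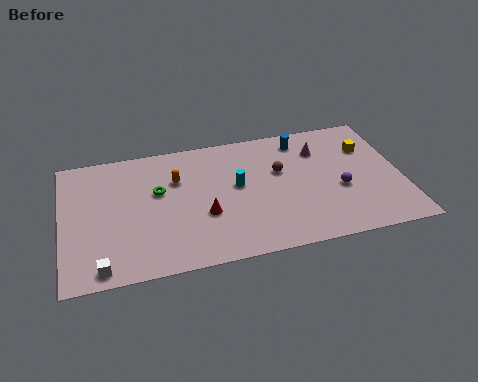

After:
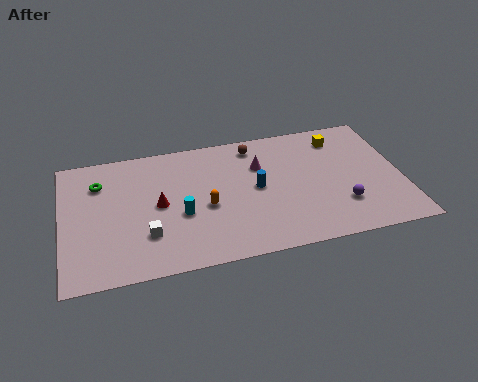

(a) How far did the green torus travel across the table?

3.3

The green torus was near (5.0, 5.9) before and (2.0, 7.2) after, so it travelled √(3.0² + 1.3²) ≈ 3.3 units.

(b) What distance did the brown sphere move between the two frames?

2.6

The brown sphere was near (11.4, 6.0) before and (10.2, 8.3) after, so it travelled √(1.2² + 2.3²) ≈ 2.6 units.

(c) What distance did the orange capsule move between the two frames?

2.8

From (6.0, 6.6) to (7.4, 4.2), the orange capsule covered √(1.4² + 2.4²) ≈ 2.8 units.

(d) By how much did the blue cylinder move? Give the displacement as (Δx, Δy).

(-2.6, -3.2)

From the two frames, the blue cylinder sits at roughly (12.7, 8.2) before and (10.1, 5.0) after.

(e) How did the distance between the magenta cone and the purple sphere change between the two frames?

+2.3

They were about 3.4 units apart before and 5.7 after — 2.3 units further apart.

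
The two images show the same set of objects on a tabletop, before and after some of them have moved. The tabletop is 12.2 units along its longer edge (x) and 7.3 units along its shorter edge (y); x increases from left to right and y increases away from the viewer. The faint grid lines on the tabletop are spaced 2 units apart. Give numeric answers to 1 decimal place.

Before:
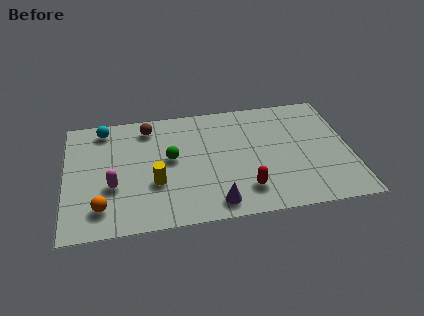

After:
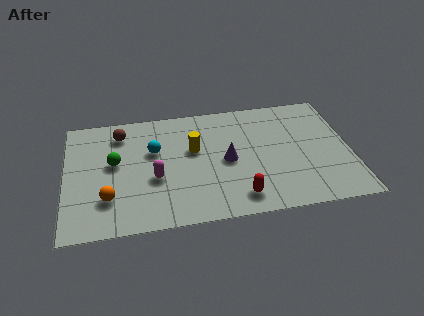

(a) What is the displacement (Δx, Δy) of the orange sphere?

(0.3, 0.5)

The orange sphere was at about (1.5, 1.5) and moved to about (1.8, 2.0).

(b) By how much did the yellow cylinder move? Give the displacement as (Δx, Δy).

(1.7, 1.8)

From the two frames, the yellow cylinder sits at roughly (3.8, 2.6) before and (5.5, 4.4) after.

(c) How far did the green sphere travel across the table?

2.4

The green sphere was near (4.5, 4.0) before and (2.1, 4.1) after, so it travelled √(2.4² + 0.1²) ≈ 2.4 units.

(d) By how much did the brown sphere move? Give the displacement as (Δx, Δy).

(-1.2, -0.2)

The brown sphere was at about (3.6, 6.1) and moved to about (2.4, 5.9).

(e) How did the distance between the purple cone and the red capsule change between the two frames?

+0.9

Before: roughly 1.4 units apart; after: 2.3. That's 0.9 units further apart.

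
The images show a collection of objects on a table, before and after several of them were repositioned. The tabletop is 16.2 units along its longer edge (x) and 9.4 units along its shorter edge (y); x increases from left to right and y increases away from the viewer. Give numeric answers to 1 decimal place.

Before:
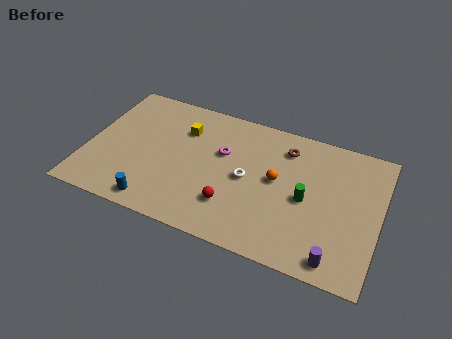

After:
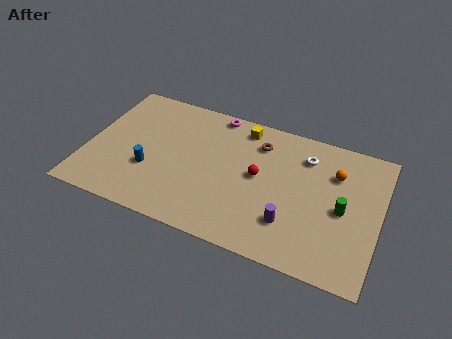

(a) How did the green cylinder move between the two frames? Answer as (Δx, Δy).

(2.0, 0.0)

The green cylinder started near (12.2, 4.4) and ended near (14.2, 4.4).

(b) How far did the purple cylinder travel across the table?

3.0

From (14.1, 1.1) to (11.5, 2.5), the purple cylinder covered √(2.6² + 1.4²) ≈ 3.0 units.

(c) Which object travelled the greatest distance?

the white torus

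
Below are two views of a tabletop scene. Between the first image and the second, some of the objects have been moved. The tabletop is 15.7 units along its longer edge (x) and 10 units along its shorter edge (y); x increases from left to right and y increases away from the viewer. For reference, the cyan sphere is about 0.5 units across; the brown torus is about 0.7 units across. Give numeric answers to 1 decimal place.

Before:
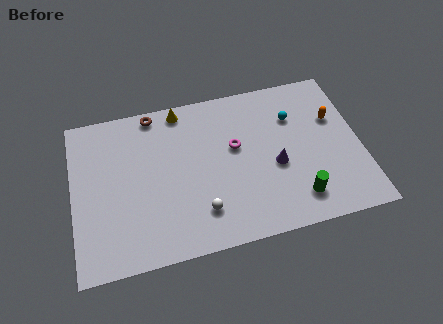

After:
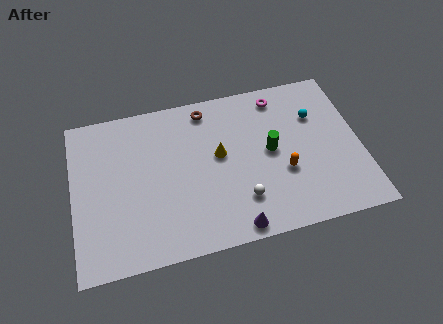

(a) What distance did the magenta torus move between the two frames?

3.7

The magenta torus was near (8.9, 5.9) before and (11.5, 8.6) after, so it travelled √(2.6² + 2.7²) ≈ 3.7 units.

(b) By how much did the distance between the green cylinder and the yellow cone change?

-6.4

The distance was about 9.2 in the first image and 2.8 in the second, so they moved 6.4 units closer together.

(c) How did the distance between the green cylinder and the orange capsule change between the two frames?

-3.6

The distance was about 5.2 in the first image and 1.6 in the second, so they moved 3.6 units closer together.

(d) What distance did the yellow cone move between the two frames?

3.9

The yellow cone was near (6.1, 9.0) before and (8.0, 5.6) after, so it travelled √(1.9² + 3.4²) ≈ 3.9 units.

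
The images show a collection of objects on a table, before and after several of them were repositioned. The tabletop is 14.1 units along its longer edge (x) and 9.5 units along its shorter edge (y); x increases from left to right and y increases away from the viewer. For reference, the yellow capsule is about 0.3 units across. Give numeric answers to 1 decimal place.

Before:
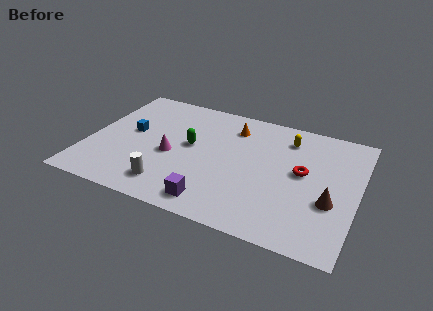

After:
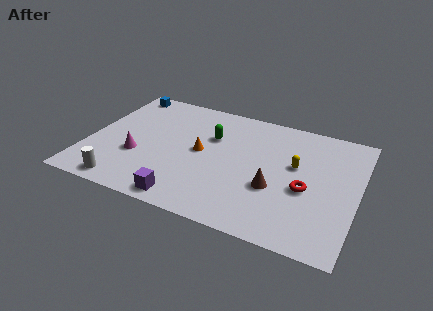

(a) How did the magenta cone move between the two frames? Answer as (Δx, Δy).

(-1.7, -0.7)

From the two frames, the magenta cone sits at roughly (4.4, 4.1) before and (2.7, 3.4) after.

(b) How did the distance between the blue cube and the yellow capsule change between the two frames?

+1.6

They were about 8.4 units apart before and 10.0 after — 1.6 units further apart.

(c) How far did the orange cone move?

3.0

The orange cone was near (7.3, 7.5) before and (5.9, 4.9) after, so it travelled √(1.4² + 2.6²) ≈ 3.0 units.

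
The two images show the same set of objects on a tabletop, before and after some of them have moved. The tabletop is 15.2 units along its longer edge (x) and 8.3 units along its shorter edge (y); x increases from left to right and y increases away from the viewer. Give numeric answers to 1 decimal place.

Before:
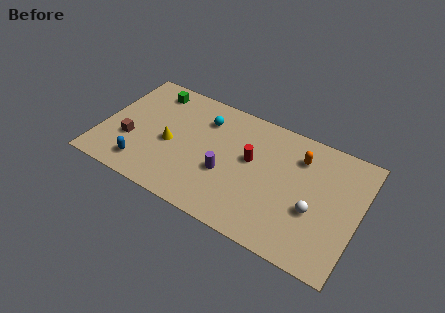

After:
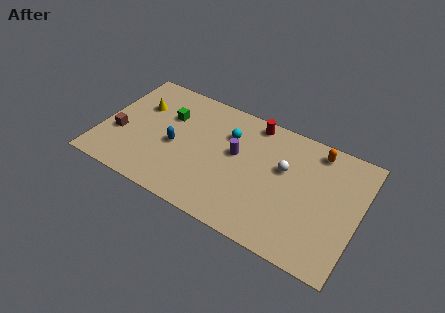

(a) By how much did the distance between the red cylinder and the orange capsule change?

+0.7

The distance was about 3.1 in the first image and 3.8 in the second, so they moved 0.7 units further apart.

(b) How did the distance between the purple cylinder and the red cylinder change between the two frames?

+0.6

Before: roughly 2.1 units apart; after: 2.7. That's 0.6 units further apart.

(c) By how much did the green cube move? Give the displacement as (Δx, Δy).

(1.2, -1.4)

The green cube was at about (2.5, 7.0) and moved to about (3.7, 5.6).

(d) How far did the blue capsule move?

2.7

From (2.8, 1.5) to (4.4, 3.7), the blue capsule covered √(1.6² + 2.2²) ≈ 2.7 units.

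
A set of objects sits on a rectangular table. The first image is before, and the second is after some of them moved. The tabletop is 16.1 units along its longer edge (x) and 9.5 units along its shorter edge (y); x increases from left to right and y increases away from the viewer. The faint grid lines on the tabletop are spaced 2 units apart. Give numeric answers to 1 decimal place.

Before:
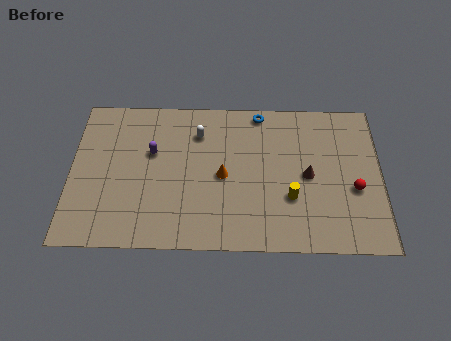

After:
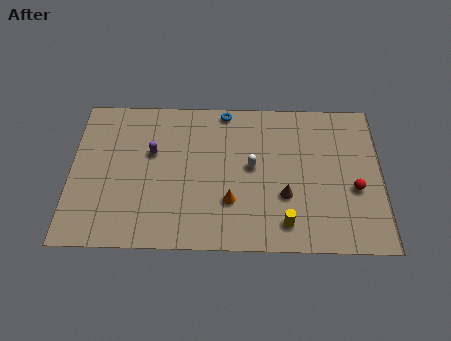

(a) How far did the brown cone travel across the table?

1.8

The brown cone was near (12.3, 4.6) before and (11.1, 3.3) after, so it travelled √(1.2² + 1.3²) ≈ 1.8 units.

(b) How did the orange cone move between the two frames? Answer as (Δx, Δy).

(0.4, -1.6)

The orange cone started near (7.9, 4.5) and ended near (8.3, 2.9).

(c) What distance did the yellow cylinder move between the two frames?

1.6

The yellow cylinder moved from about (11.4, 3.2) to (11.1, 1.6), a distance of √(0.3² + 1.6²) ≈ 1.6.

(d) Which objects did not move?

the red sphere and the purple capsule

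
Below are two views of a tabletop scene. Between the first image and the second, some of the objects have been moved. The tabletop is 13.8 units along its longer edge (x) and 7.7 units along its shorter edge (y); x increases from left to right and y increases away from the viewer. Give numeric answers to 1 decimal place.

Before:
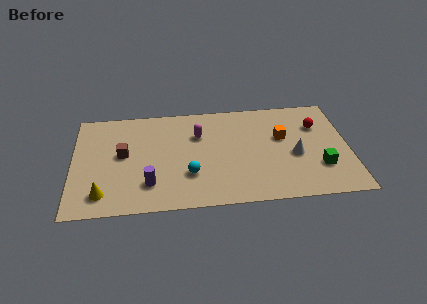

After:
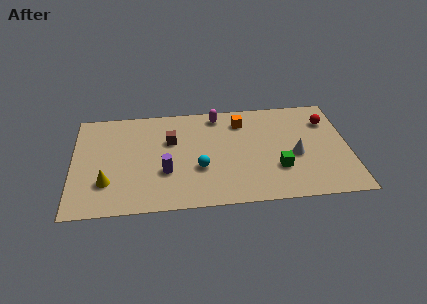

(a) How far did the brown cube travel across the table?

2.5

From (2.5, 4.2) to (4.9, 5.0), the brown cube covered √(2.4² + 0.8²) ≈ 2.5 units.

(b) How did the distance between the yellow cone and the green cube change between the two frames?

-2.3

The distance was about 10.8 in the first image and 8.5 in the second, so they moved 2.3 units closer together.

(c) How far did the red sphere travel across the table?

0.6

The red sphere was near (12.3, 5.4) before and (12.8, 5.7) after, so it travelled √(0.5² + 0.3²) ≈ 0.6 units.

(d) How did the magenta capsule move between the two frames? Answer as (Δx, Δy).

(1.0, 1.4)

The magenta capsule started near (6.3, 5.3) and ended near (7.3, 6.7).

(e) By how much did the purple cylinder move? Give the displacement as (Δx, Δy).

(0.8, 0.8)

The purple cylinder was at about (3.8, 1.9) and moved to about (4.6, 2.7).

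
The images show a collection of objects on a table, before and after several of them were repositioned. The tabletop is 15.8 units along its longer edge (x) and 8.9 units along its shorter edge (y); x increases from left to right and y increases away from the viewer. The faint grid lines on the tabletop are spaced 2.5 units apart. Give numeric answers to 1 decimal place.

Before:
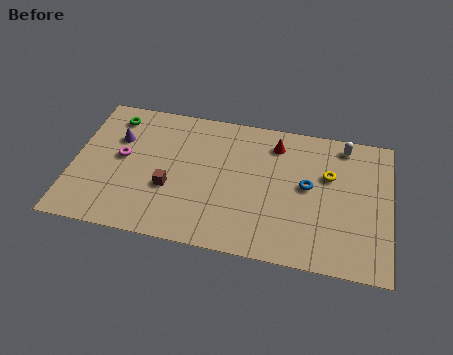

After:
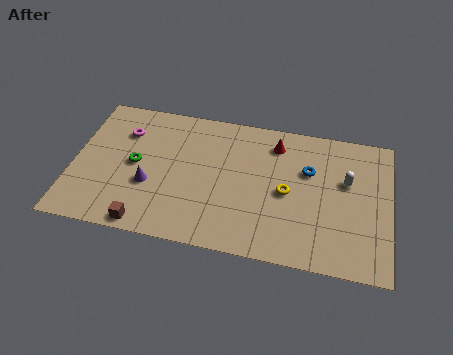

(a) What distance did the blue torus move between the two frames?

1.0

The blue torus was near (11.7, 4.8) before and (11.7, 5.8) after, so it travelled √(0.0² + 1.0²) ≈ 1.0 units.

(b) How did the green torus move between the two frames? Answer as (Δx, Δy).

(1.3, -2.9)

The green torus started near (1.8, 7.4) and ended near (3.1, 4.5).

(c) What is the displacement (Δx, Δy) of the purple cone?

(1.8, -2.7)

From the two frames, the purple cone sits at roughly (2.1, 6.0) before and (3.9, 3.3) after.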